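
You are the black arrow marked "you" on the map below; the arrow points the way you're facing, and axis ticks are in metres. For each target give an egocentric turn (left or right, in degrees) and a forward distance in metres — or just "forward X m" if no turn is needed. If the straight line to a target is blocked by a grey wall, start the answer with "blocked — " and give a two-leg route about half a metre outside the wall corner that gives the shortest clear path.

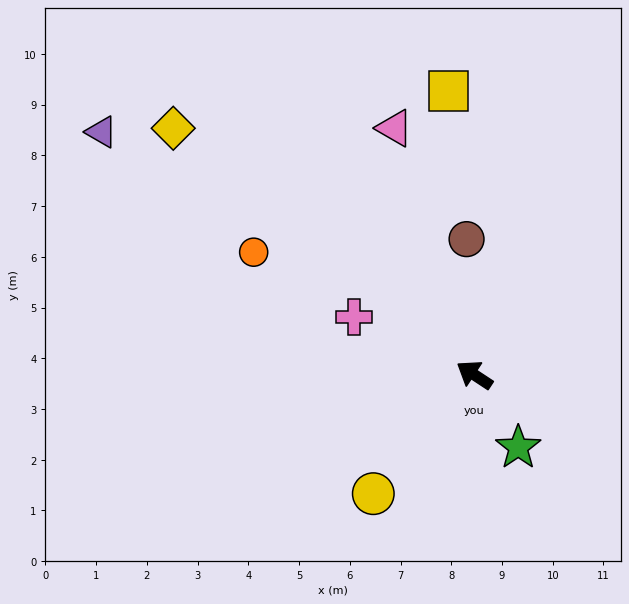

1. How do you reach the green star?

turn left 155°, forward 1.7 m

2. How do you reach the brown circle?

turn right 53°, forward 2.7 m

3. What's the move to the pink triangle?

turn right 39°, forward 5.1 m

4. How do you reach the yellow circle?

turn left 83°, forward 3.1 m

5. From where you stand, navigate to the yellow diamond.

turn right 6°, forward 7.7 m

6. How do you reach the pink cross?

turn left 8°, forward 2.6 m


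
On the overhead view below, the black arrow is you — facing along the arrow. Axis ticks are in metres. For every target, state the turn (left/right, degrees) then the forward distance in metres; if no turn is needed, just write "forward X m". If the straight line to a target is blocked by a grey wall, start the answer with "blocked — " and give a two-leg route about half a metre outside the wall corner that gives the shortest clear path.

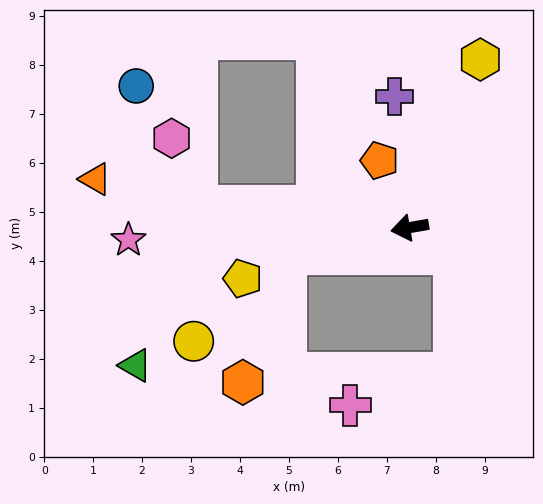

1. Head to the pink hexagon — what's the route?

blocked — turn right 16°, forward 4.4 m, then turn right 63°, forward 1.5 m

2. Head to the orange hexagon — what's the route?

blocked — turn left 2°, forward 2.6 m, then turn left 59°, forward 2.8 m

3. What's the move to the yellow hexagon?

turn right 123°, forward 3.7 m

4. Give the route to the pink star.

turn right 7°, forward 5.8 m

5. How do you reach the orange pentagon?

turn right 76°, forward 1.5 m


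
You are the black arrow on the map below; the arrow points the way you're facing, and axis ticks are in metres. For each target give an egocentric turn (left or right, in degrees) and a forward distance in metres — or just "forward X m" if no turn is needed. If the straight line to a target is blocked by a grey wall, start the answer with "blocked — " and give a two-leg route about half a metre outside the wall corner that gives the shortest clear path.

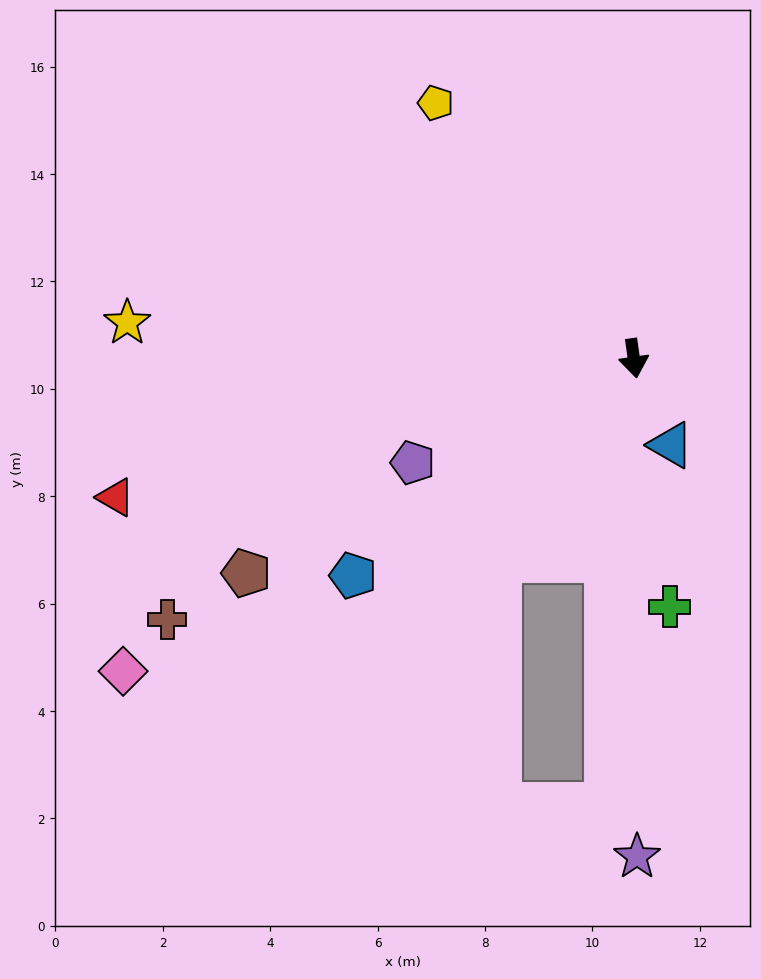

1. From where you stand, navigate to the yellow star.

turn right 102°, forward 9.5 m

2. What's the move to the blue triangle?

turn left 15°, forward 1.8 m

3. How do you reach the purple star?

turn right 8°, forward 9.3 m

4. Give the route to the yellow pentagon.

turn right 150°, forward 6.0 m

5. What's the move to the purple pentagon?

turn right 73°, forward 4.6 m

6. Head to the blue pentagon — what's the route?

turn right 60°, forward 6.6 m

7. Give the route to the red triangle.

turn right 83°, forward 10.0 m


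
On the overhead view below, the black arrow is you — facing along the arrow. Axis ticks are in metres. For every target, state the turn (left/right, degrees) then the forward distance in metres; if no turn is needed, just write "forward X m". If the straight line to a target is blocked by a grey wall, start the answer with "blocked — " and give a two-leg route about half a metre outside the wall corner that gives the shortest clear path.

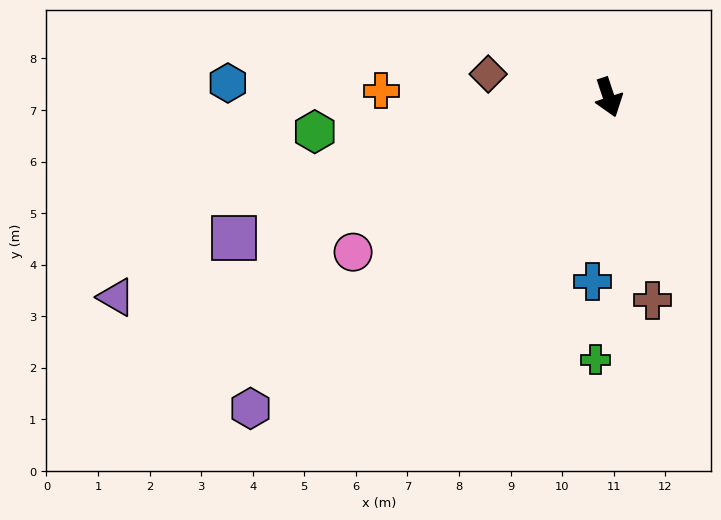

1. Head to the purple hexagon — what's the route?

turn right 67°, forward 9.2 m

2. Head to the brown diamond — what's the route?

turn right 119°, forward 2.4 m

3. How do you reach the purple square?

turn right 88°, forward 7.8 m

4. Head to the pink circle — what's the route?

turn right 77°, forward 5.8 m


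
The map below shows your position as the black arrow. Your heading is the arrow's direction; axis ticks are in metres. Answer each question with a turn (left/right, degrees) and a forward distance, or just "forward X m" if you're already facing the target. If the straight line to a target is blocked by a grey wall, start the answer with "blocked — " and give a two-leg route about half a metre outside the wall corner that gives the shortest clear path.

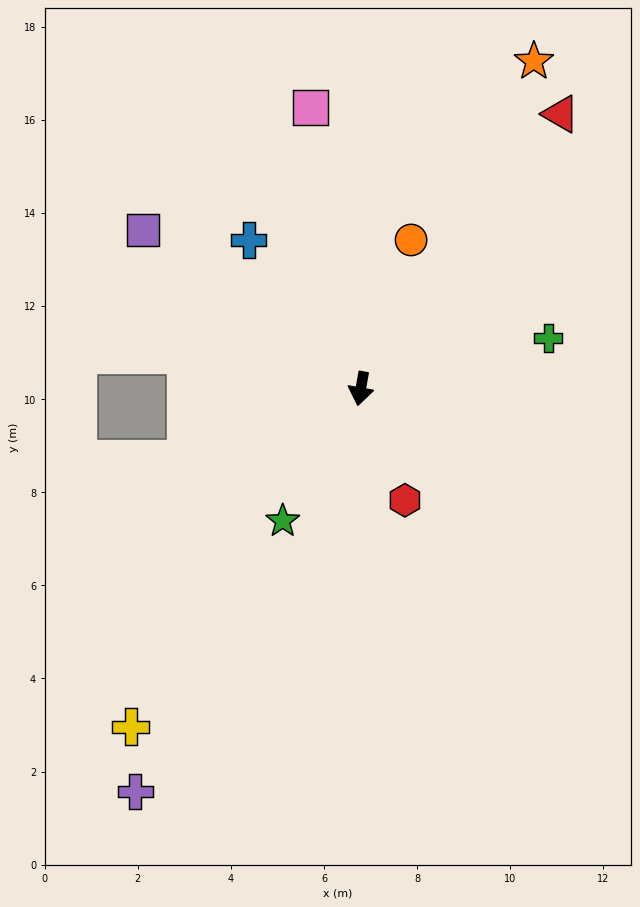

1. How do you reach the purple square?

turn right 116°, forward 5.8 m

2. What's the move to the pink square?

turn right 160°, forward 6.1 m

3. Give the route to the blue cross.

turn right 133°, forward 4.0 m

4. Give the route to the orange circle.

turn left 171°, forward 3.4 m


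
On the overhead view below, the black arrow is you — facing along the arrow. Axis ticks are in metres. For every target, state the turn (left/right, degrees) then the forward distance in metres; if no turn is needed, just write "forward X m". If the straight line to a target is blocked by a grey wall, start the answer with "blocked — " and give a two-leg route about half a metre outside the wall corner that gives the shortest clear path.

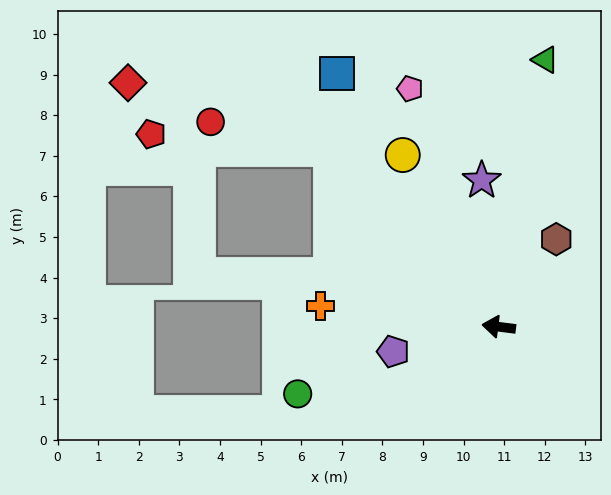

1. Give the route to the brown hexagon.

turn right 116°, forward 2.6 m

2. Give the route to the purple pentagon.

turn left 20°, forward 2.7 m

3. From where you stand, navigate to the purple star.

turn right 76°, forward 3.6 m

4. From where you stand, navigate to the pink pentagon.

turn right 62°, forward 6.3 m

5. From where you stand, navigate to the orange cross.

forward 4.4 m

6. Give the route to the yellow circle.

turn right 54°, forward 4.8 m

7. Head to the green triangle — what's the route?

turn right 93°, forward 6.7 m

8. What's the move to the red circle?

blocked — turn right 39°, forward 6.0 m, then turn left 33°, forward 3.0 m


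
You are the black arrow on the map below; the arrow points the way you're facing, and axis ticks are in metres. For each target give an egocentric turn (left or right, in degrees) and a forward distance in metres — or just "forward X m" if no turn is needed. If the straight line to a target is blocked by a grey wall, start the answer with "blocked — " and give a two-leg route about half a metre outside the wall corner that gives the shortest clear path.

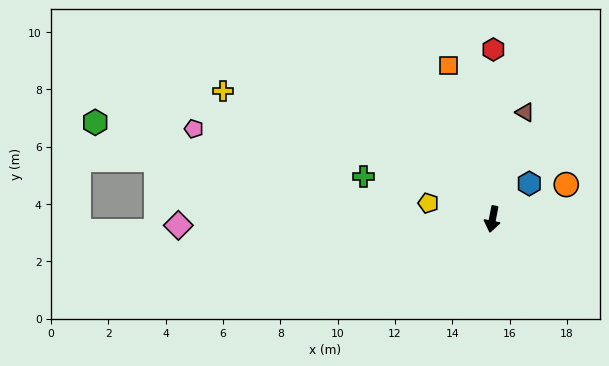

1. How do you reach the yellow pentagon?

turn right 93°, forward 2.3 m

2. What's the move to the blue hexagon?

turn left 145°, forward 1.8 m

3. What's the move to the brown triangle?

turn left 174°, forward 3.9 m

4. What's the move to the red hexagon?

turn right 169°, forward 5.9 m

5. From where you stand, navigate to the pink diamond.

turn right 78°, forward 11.0 m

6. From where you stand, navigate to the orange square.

turn right 153°, forward 5.6 m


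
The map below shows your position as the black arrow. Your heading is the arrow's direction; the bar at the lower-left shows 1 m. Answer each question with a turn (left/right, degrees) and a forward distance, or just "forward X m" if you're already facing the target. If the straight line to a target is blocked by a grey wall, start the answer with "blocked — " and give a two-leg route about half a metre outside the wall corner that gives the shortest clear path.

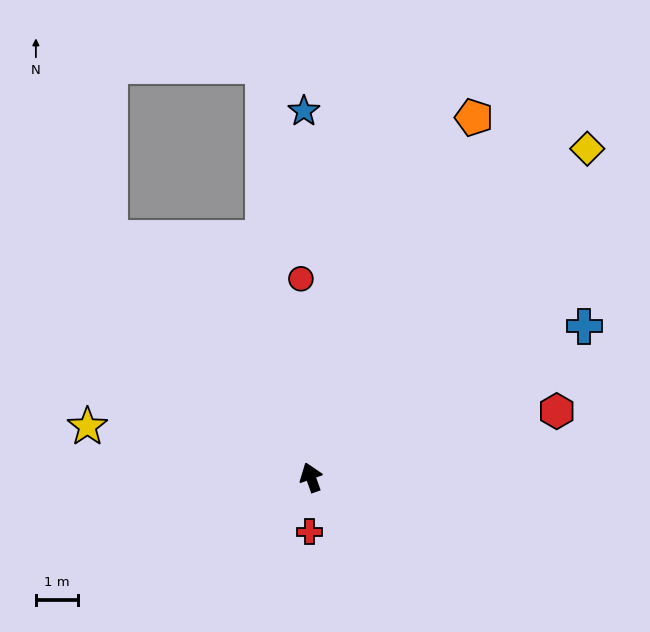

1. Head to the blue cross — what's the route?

turn right 81°, forward 7.4 m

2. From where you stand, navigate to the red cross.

turn left 159°, forward 1.3 m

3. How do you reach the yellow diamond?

turn right 60°, forward 10.2 m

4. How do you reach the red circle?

turn right 17°, forward 4.7 m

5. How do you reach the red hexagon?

turn right 94°, forward 6.1 m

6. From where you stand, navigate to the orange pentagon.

turn right 44°, forward 9.4 m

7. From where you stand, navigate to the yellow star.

turn left 58°, forward 5.4 m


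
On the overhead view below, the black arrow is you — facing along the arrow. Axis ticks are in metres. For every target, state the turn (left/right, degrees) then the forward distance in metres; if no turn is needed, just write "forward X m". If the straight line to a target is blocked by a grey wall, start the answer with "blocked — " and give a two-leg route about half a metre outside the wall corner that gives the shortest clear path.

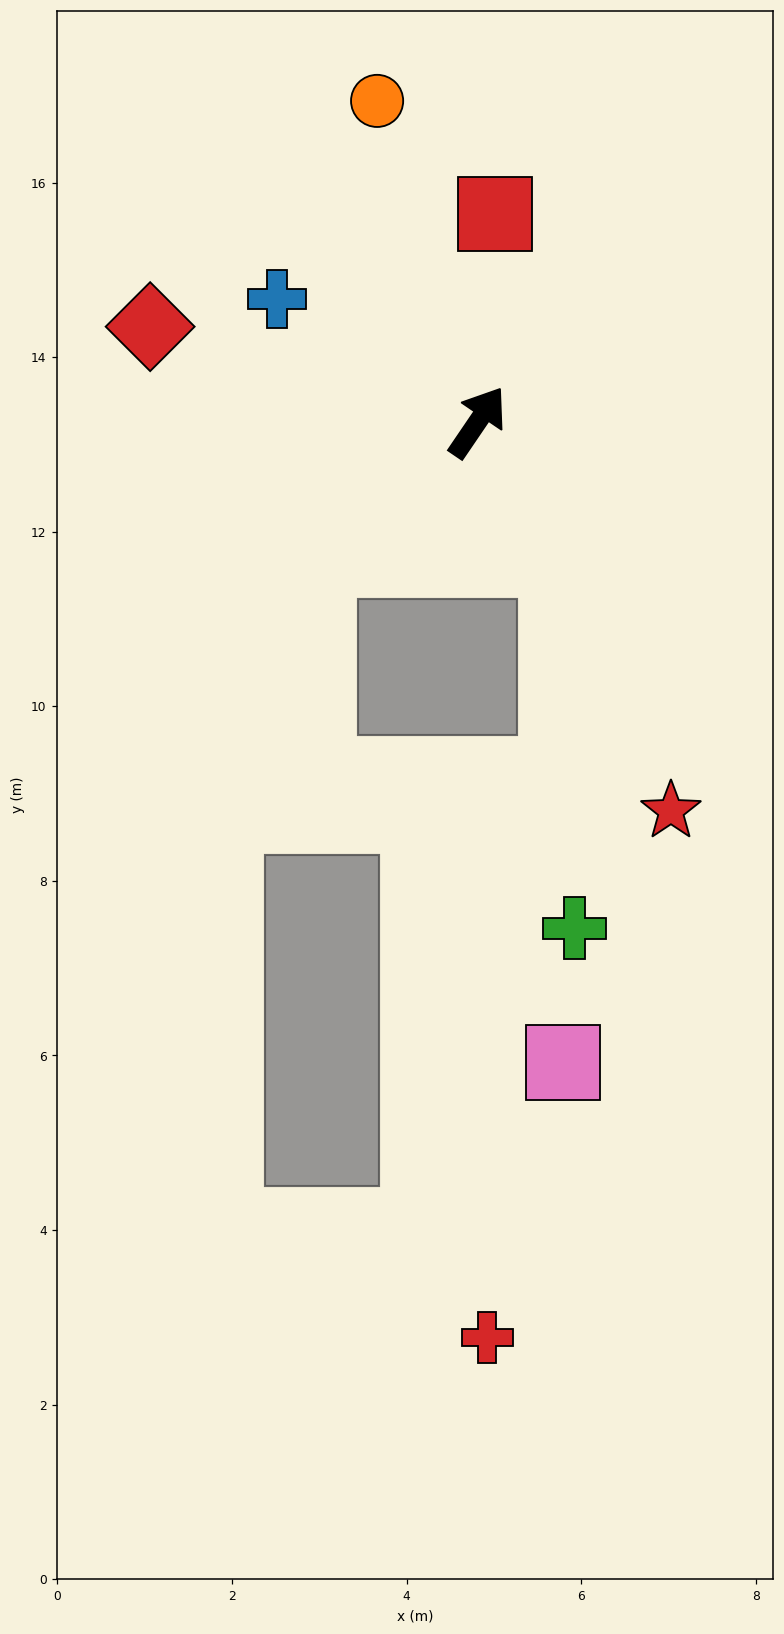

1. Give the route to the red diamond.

turn left 108°, forward 3.9 m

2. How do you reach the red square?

turn left 29°, forward 2.4 m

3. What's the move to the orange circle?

turn left 52°, forward 3.9 m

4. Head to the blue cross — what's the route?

turn left 93°, forward 2.7 m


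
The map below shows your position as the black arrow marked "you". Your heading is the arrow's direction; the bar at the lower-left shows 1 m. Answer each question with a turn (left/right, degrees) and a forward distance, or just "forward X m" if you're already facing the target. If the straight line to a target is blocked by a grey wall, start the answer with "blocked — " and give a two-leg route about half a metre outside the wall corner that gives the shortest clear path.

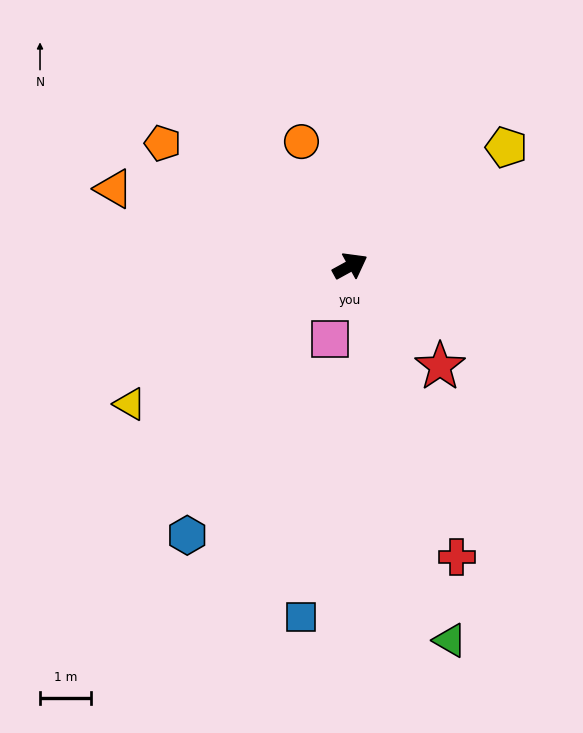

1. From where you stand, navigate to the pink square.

turn right 134°, forward 1.5 m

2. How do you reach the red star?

turn right 77°, forward 2.7 m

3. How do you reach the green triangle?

turn right 104°, forward 7.7 m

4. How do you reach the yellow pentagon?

turn left 8°, forward 3.9 m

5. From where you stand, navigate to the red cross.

turn right 99°, forward 6.1 m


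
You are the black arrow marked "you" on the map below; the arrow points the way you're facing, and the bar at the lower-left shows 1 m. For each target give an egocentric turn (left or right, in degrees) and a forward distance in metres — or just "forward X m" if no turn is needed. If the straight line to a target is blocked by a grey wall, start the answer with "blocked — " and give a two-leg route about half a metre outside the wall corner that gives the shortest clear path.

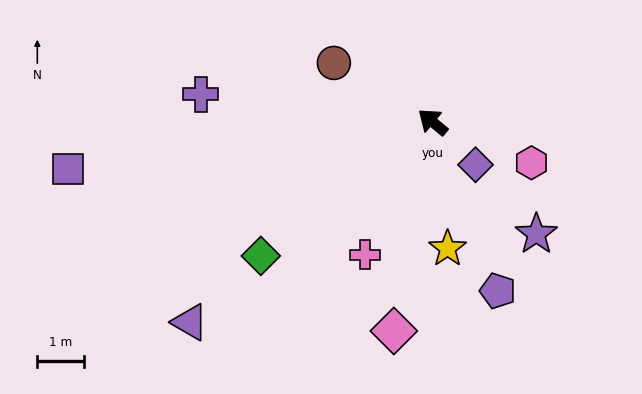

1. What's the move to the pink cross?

turn left 103°, forward 3.2 m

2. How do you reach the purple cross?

turn left 33°, forward 5.0 m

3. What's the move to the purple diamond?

turn left 175°, forward 1.3 m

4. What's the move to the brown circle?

turn left 9°, forward 2.5 m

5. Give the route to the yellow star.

turn left 136°, forward 2.8 m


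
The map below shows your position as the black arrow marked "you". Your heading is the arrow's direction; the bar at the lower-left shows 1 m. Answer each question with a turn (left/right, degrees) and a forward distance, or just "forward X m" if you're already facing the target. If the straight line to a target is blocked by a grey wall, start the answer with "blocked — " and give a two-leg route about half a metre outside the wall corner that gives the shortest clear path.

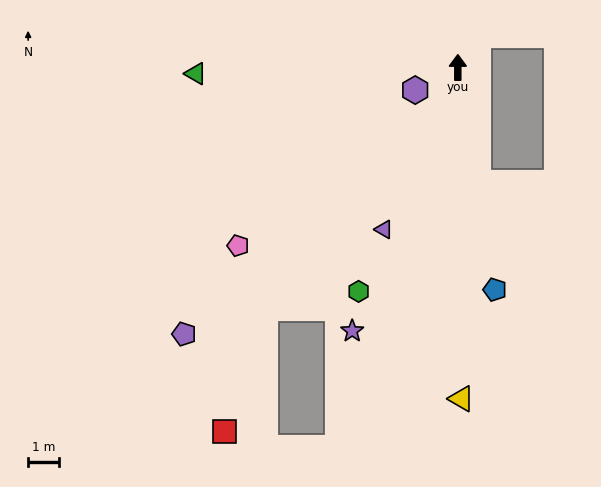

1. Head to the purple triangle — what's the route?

turn left 156°, forward 5.8 m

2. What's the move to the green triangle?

turn left 92°, forward 8.5 m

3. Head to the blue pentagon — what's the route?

turn right 170°, forward 7.3 m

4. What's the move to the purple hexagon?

turn left 118°, forward 1.6 m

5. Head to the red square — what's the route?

blocked — turn left 142°, forward 10.1 m, then turn left 20°, forward 4.2 m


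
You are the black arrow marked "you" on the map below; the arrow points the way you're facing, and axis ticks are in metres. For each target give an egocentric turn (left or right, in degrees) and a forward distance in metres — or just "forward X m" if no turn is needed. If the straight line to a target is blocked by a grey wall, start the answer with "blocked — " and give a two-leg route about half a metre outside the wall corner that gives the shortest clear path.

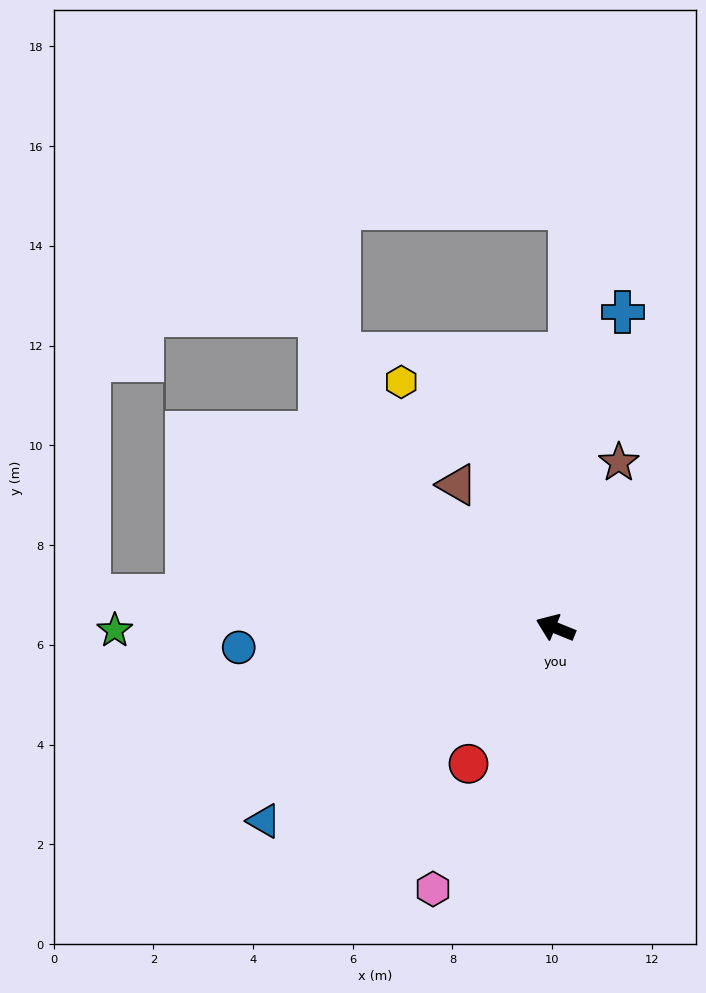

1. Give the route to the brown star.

turn right 89°, forward 3.6 m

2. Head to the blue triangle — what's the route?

turn left 56°, forward 7.0 m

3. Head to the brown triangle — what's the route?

turn right 33°, forward 3.5 m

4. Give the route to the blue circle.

turn left 26°, forward 6.4 m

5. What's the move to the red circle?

turn left 79°, forward 3.2 m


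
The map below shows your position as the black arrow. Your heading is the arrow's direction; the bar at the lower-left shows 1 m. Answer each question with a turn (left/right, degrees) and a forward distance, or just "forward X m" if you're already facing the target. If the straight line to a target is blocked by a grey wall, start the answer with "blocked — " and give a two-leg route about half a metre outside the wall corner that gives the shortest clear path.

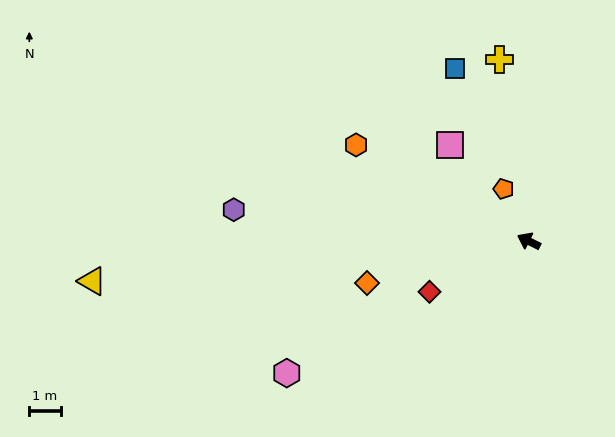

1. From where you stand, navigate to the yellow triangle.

turn left 32°, forward 13.9 m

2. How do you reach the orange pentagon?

turn right 38°, forward 1.8 m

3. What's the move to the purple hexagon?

turn left 20°, forward 9.4 m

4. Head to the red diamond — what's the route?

turn left 53°, forward 3.5 m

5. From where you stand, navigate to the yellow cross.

turn right 54°, forward 5.8 m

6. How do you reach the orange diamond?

turn left 41°, forward 5.3 m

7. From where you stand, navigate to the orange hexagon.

turn right 3°, forward 6.3 m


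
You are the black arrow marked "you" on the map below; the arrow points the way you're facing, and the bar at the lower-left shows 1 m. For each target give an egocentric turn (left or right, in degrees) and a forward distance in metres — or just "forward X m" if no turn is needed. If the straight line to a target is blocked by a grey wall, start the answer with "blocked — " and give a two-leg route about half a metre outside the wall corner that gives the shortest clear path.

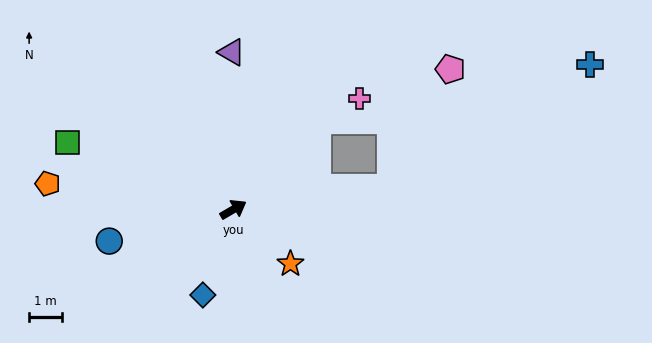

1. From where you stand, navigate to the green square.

turn left 128°, forward 5.4 m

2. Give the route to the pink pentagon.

blocked — turn right 22°, forward 4.8 m, then turn left 55°, forward 4.0 m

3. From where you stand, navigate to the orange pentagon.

turn left 142°, forward 5.7 m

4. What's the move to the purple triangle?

turn left 60°, forward 4.8 m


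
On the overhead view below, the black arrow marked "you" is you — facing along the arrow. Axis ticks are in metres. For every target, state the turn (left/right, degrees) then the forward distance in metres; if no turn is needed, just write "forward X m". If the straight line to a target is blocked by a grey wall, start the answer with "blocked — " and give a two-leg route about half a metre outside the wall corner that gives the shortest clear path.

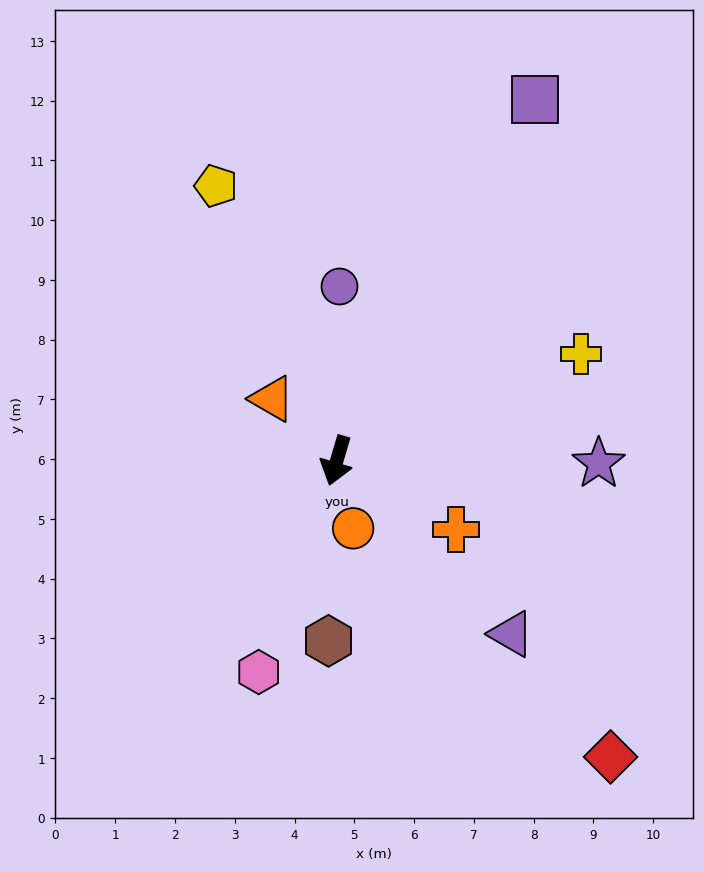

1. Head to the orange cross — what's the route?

turn left 77°, forward 2.3 m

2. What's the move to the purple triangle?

turn left 62°, forward 4.1 m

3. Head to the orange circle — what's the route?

turn left 30°, forward 1.2 m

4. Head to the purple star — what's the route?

turn left 106°, forward 4.4 m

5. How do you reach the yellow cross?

turn left 130°, forward 4.5 m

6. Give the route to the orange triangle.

turn right 117°, forward 1.5 m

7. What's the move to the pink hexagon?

turn right 4°, forward 3.8 m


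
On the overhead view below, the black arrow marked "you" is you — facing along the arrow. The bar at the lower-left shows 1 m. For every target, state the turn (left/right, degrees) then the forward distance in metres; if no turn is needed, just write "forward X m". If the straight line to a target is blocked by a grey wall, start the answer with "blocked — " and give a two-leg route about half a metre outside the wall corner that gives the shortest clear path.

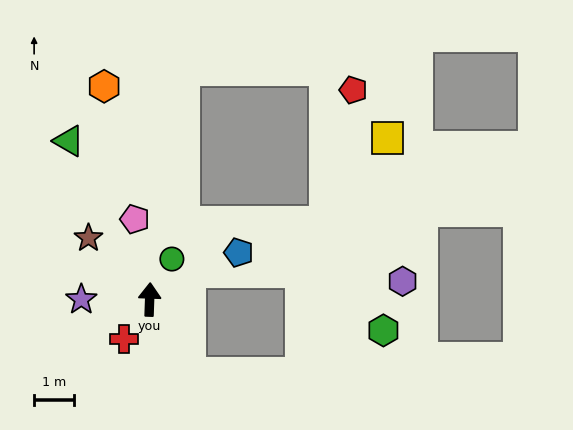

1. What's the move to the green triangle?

turn left 29°, forward 4.5 m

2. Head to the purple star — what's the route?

turn left 92°, forward 1.7 m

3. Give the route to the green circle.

turn right 27°, forward 1.2 m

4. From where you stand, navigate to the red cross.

turn left 149°, forward 1.2 m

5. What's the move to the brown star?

turn left 47°, forward 2.2 m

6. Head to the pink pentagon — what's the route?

turn left 13°, forward 2.0 m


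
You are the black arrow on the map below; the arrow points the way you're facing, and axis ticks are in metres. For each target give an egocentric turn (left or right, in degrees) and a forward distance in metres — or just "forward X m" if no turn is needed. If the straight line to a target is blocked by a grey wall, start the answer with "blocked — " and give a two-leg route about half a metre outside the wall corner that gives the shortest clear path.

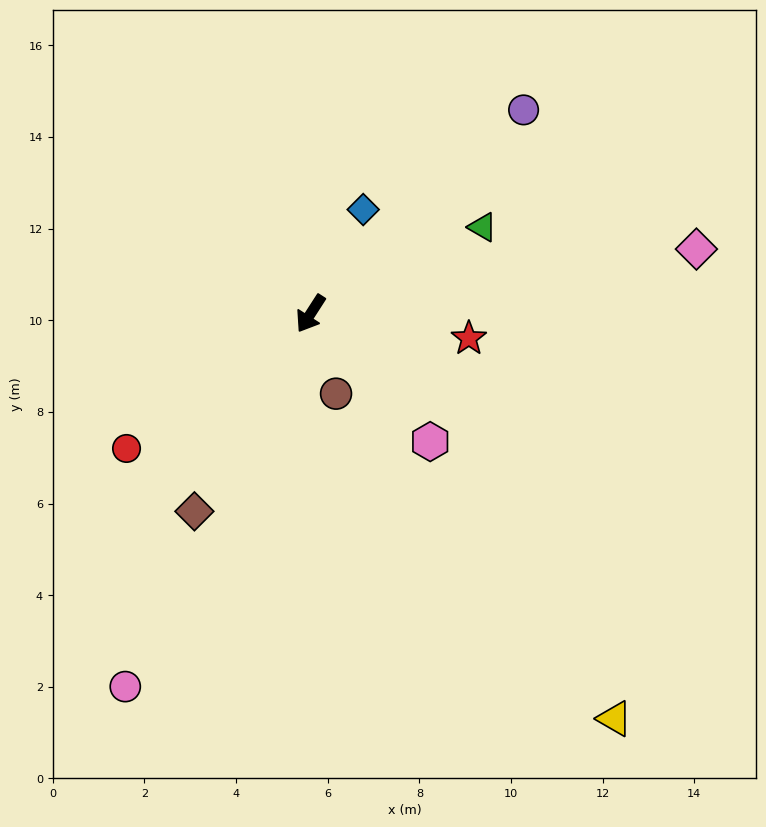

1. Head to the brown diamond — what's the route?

turn left 2°, forward 5.0 m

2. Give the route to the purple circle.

turn left 166°, forward 6.4 m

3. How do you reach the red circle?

turn right 21°, forward 5.0 m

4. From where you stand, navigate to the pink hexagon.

turn left 76°, forward 3.8 m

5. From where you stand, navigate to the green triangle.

turn left 149°, forward 4.2 m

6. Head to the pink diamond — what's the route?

turn left 132°, forward 8.5 m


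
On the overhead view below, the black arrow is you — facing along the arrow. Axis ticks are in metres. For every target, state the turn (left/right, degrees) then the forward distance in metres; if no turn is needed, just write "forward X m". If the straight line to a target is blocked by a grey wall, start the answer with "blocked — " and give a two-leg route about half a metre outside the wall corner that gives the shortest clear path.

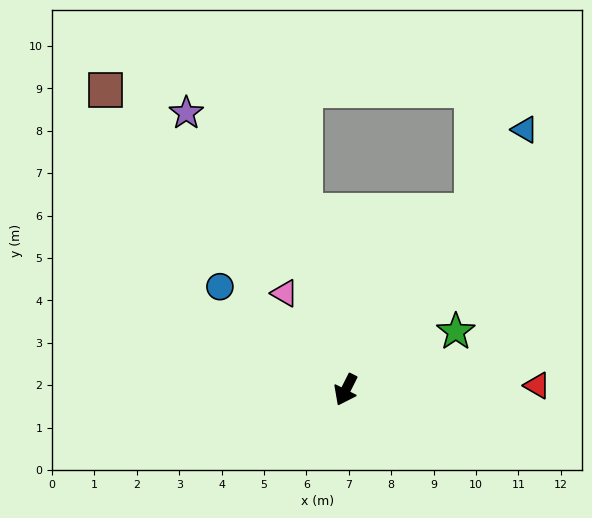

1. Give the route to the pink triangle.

turn right 121°, forward 2.7 m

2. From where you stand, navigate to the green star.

turn left 145°, forward 2.9 m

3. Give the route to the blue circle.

turn right 103°, forward 3.8 m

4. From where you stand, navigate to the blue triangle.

turn left 172°, forward 7.4 m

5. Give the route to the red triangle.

turn left 118°, forward 4.5 m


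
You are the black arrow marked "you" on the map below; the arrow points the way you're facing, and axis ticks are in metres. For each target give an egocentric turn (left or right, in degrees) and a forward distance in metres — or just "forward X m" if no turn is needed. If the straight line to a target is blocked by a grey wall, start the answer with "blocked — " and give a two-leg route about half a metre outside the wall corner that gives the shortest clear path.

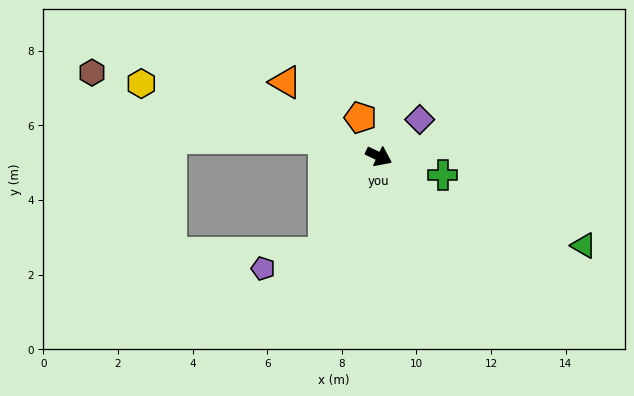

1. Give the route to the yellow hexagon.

turn right 171°, forward 6.7 m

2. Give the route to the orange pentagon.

turn left 141°, forward 1.2 m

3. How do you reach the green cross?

turn left 9°, forward 1.8 m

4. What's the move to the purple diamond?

turn left 68°, forward 1.5 m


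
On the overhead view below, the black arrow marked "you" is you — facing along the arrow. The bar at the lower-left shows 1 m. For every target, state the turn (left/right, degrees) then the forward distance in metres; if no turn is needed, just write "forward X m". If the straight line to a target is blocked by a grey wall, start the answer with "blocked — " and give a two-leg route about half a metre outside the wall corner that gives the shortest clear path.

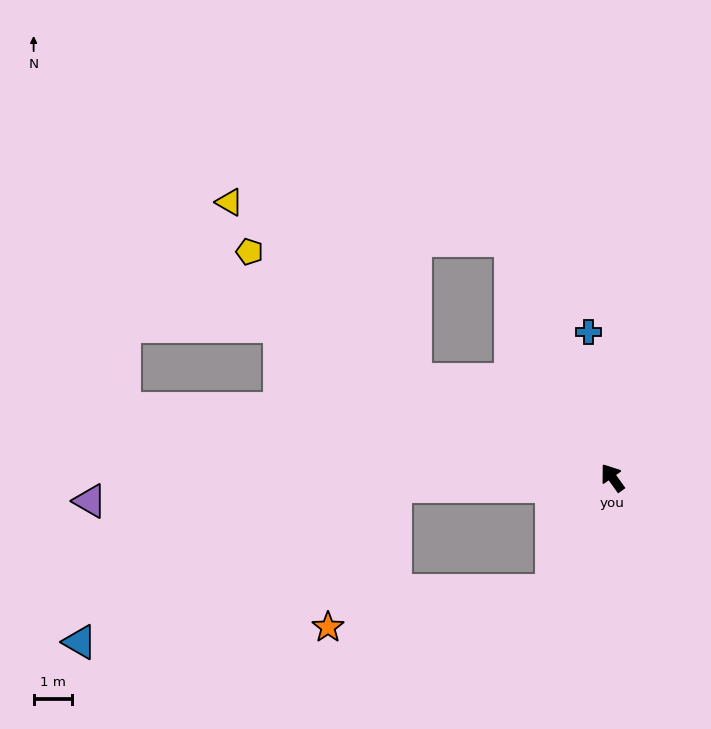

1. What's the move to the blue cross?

turn right 26°, forward 3.9 m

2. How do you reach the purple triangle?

turn left 57°, forward 13.7 m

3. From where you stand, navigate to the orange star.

blocked — turn left 116°, forward 3.4 m, then turn right 52°, forward 5.9 m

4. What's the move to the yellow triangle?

blocked — turn left 28°, forward 5.8 m, then turn right 17°, forward 6.7 m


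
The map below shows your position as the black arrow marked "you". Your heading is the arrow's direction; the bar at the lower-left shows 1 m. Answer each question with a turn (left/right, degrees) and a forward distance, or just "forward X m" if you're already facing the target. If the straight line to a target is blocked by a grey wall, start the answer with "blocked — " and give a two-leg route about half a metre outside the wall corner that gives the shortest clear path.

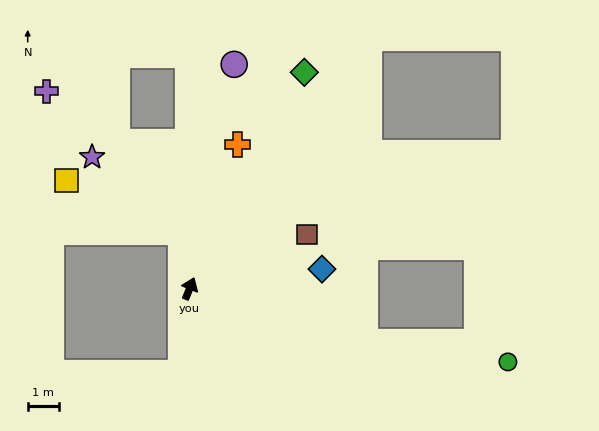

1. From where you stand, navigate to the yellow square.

blocked — turn left 31°, forward 1.9 m, then turn left 57°, forward 4.0 m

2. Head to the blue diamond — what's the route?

turn right 60°, forward 4.3 m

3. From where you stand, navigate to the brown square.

turn right 43°, forward 4.2 m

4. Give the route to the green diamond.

turn right 6°, forward 7.9 m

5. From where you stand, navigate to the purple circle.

turn left 11°, forward 7.4 m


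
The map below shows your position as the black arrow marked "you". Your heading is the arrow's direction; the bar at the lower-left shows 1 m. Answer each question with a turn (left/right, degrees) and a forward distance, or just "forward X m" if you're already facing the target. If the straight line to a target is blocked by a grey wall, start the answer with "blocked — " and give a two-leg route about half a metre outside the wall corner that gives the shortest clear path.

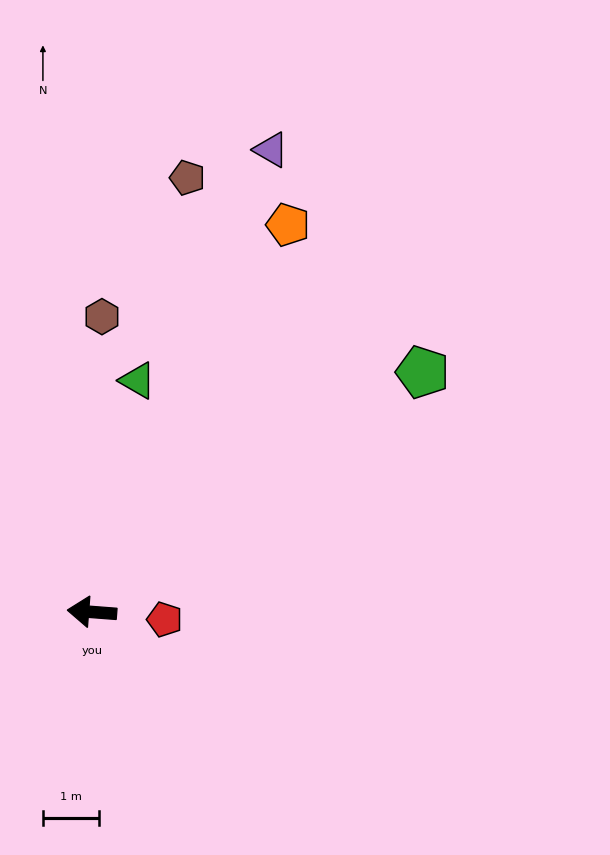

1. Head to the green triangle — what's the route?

turn right 97°, forward 4.2 m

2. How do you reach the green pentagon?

turn right 140°, forward 7.2 m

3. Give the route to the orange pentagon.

turn right 112°, forward 7.7 m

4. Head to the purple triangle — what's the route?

turn right 107°, forward 8.8 m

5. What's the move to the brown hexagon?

turn right 88°, forward 5.2 m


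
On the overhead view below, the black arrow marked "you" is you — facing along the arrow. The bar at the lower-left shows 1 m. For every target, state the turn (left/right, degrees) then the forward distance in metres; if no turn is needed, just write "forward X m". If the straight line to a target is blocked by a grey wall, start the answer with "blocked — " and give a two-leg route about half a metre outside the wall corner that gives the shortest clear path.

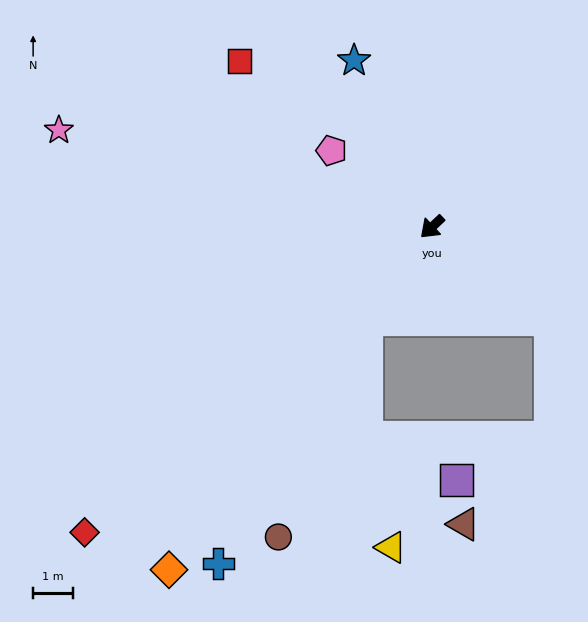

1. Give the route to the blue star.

turn right 108°, forward 4.6 m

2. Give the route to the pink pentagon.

turn right 80°, forward 3.1 m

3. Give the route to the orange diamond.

turn left 9°, forward 10.7 m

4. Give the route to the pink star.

turn right 58°, forward 9.6 m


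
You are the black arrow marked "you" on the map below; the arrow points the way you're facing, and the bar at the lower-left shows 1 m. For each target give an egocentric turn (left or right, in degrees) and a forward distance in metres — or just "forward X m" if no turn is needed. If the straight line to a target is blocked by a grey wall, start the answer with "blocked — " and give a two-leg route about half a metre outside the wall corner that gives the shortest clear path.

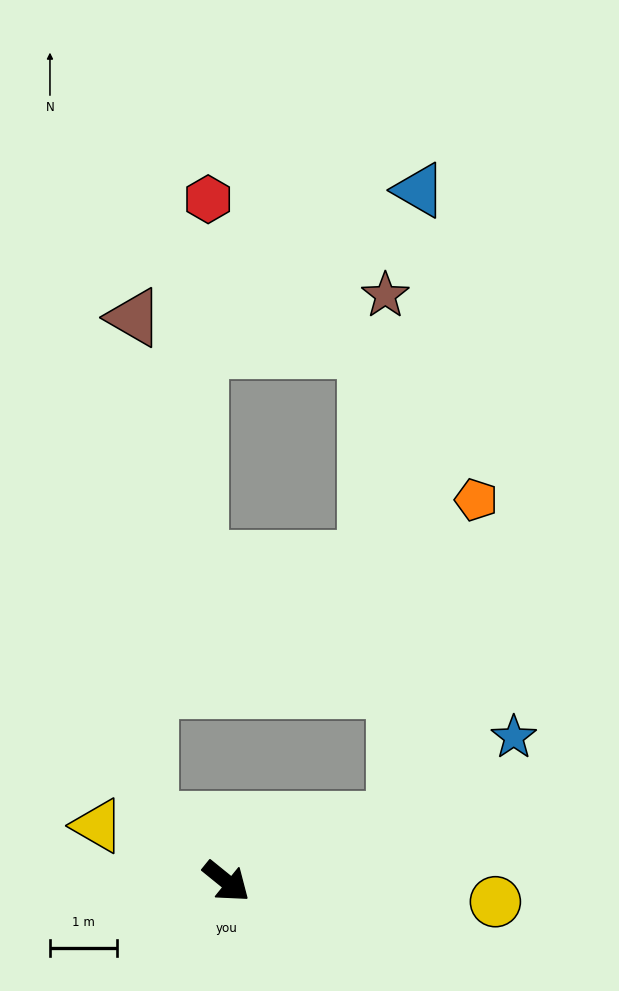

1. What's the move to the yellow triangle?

turn right 164°, forward 2.1 m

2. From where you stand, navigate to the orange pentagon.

blocked — turn left 59°, forward 2.7 m, then turn left 56°, forward 4.9 m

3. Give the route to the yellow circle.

turn left 35°, forward 4.0 m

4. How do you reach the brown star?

blocked — turn left 59°, forward 2.7 m, then turn left 71°, forward 7.8 m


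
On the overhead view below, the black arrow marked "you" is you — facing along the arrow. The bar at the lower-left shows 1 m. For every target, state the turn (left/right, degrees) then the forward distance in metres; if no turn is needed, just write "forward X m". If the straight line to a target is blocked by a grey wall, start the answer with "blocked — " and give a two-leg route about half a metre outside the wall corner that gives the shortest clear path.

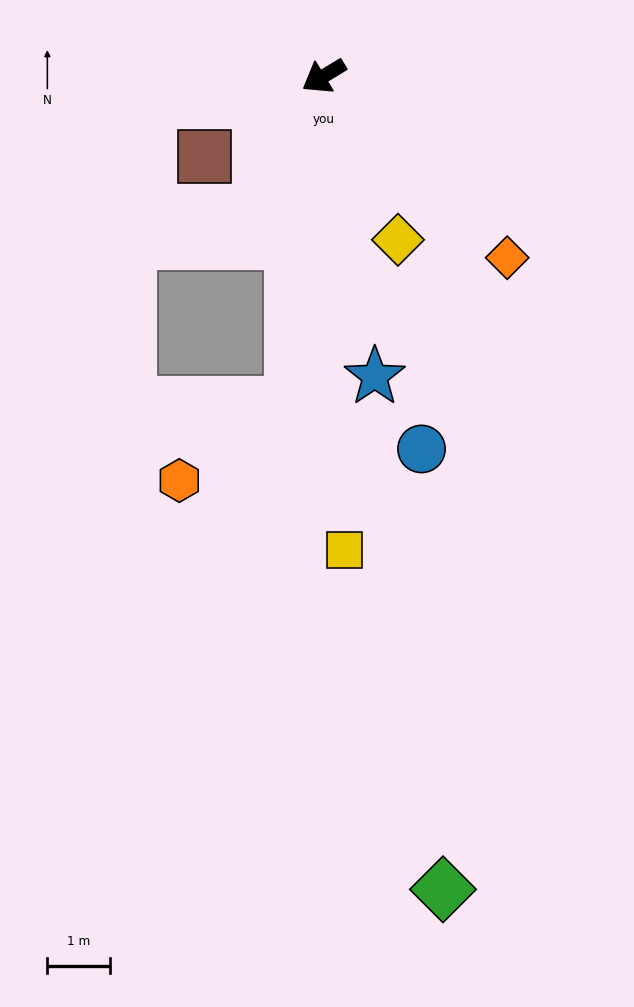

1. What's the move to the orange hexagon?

blocked — turn left 53°, forward 5.2 m, then turn right 50°, forward 2.2 m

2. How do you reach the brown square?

turn left 3°, forward 2.3 m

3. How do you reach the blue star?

turn left 68°, forward 4.8 m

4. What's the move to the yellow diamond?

turn left 83°, forward 2.9 m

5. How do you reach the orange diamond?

turn left 104°, forward 4.1 m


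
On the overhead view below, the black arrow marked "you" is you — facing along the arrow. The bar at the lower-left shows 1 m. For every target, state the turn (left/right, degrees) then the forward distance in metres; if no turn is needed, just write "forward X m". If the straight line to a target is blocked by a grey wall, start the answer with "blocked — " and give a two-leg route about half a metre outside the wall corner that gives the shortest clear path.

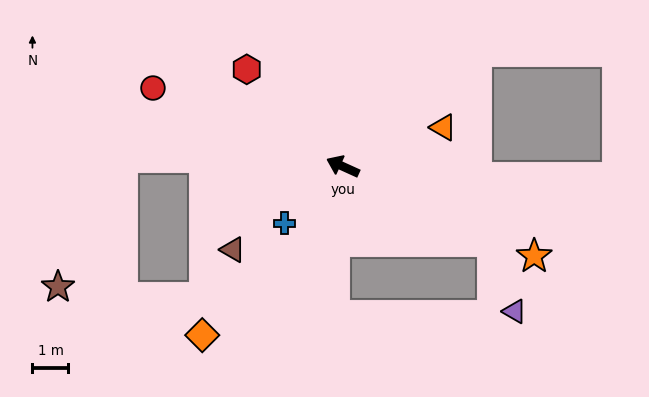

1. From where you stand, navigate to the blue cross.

turn left 69°, forward 2.3 m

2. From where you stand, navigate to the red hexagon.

turn right 21°, forward 3.8 m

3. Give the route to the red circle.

forward 5.7 m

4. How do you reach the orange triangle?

turn right 134°, forward 3.0 m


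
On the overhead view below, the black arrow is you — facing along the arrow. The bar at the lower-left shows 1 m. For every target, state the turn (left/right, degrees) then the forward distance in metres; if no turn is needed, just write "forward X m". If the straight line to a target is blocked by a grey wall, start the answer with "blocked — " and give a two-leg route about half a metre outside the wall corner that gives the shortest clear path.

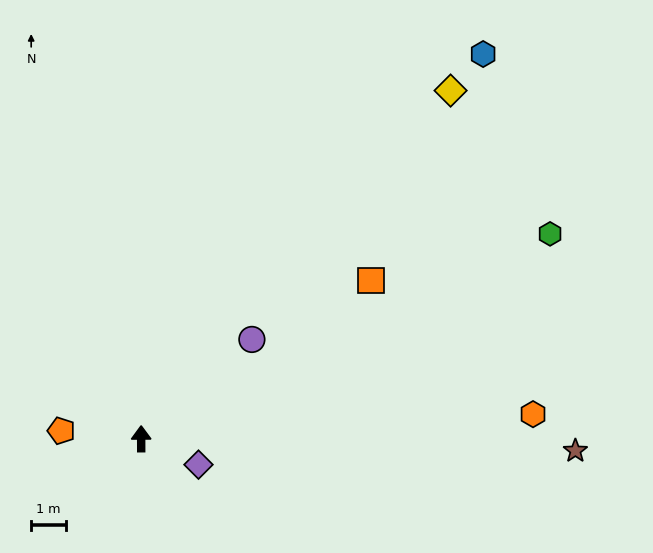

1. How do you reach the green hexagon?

turn right 64°, forward 13.1 m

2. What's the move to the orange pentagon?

turn left 84°, forward 2.3 m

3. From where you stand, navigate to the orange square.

turn right 56°, forward 8.0 m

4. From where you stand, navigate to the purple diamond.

turn right 114°, forward 1.8 m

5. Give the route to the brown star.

turn right 92°, forward 12.4 m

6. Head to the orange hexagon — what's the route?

turn right 87°, forward 11.2 m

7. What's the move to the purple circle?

turn right 48°, forward 4.3 m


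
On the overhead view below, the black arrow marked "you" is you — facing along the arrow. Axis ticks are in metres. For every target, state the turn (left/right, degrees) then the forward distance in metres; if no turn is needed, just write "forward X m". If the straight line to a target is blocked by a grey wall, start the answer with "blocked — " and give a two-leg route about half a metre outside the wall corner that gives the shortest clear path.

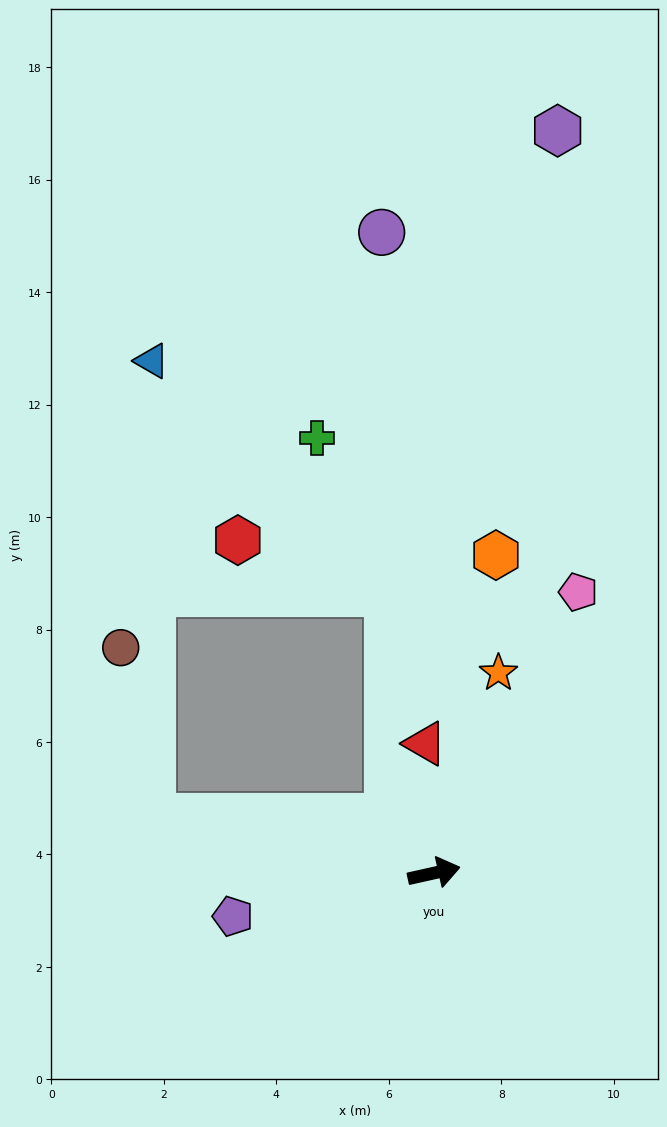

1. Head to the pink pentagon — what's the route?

turn left 50°, forward 5.6 m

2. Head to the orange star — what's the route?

turn left 60°, forward 3.7 m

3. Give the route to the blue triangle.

blocked — turn left 156°, forward 5.1 m, then turn right 79°, forward 8.1 m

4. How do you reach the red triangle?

turn left 81°, forward 2.3 m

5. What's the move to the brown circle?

blocked — turn left 156°, forward 5.1 m, then turn right 68°, forward 3.1 m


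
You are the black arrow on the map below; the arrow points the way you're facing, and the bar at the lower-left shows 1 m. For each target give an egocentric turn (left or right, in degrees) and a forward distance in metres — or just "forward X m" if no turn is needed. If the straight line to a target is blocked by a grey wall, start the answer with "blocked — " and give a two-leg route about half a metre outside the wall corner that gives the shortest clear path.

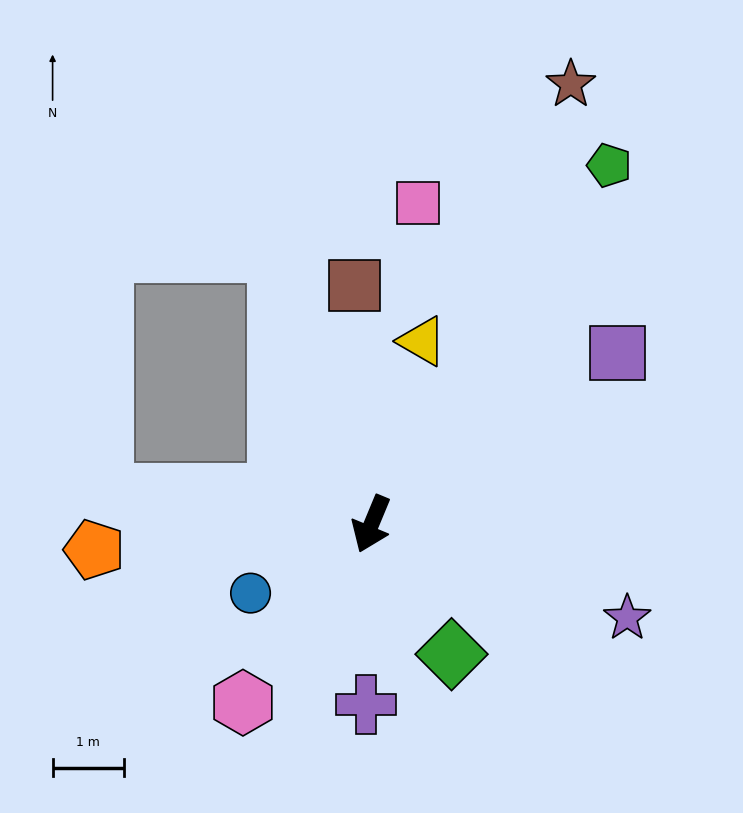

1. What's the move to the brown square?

turn right 153°, forward 3.4 m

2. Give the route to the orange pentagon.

turn right 62°, forward 3.9 m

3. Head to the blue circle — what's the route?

turn right 38°, forward 2.0 m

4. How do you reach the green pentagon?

turn left 169°, forward 6.1 m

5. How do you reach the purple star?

turn left 92°, forward 3.8 m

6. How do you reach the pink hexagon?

turn right 13°, forward 3.1 m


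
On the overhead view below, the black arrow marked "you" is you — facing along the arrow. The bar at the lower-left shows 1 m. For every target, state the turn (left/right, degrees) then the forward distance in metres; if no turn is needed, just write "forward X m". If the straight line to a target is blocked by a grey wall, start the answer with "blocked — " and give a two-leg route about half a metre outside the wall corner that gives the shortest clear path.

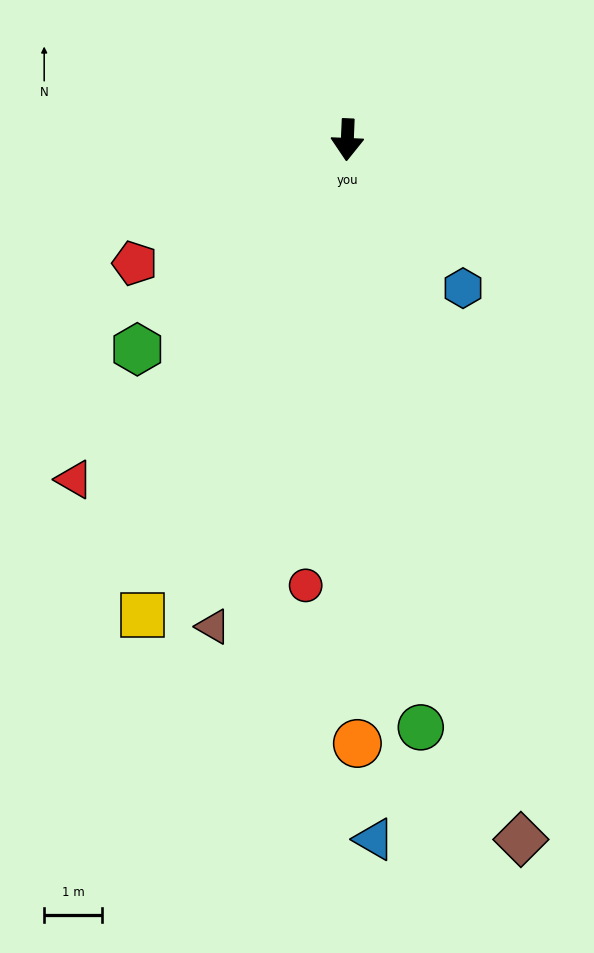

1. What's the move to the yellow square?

turn right 21°, forward 8.9 m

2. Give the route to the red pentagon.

turn right 57°, forward 4.2 m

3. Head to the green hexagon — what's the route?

turn right 43°, forward 5.1 m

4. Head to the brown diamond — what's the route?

turn left 16°, forward 12.4 m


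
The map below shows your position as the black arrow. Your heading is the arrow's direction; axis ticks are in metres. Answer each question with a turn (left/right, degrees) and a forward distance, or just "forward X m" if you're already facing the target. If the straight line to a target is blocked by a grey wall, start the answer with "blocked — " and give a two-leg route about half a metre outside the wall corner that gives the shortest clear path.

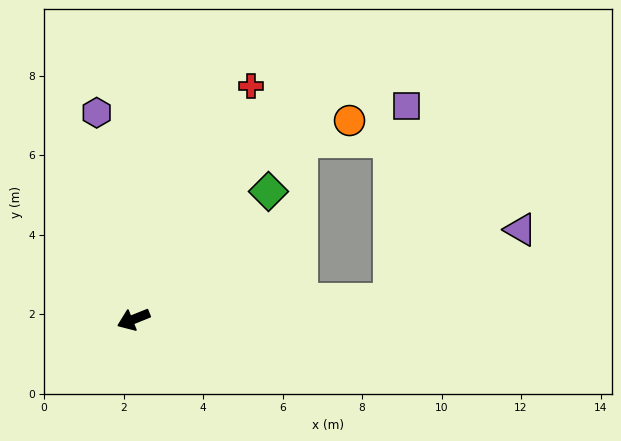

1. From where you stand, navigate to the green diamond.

turn right 159°, forward 4.7 m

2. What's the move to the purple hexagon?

turn right 102°, forward 5.3 m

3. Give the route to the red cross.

turn right 139°, forward 6.6 m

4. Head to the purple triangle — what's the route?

blocked — turn left 162°, forward 6.5 m, then turn left 24°, forward 3.7 m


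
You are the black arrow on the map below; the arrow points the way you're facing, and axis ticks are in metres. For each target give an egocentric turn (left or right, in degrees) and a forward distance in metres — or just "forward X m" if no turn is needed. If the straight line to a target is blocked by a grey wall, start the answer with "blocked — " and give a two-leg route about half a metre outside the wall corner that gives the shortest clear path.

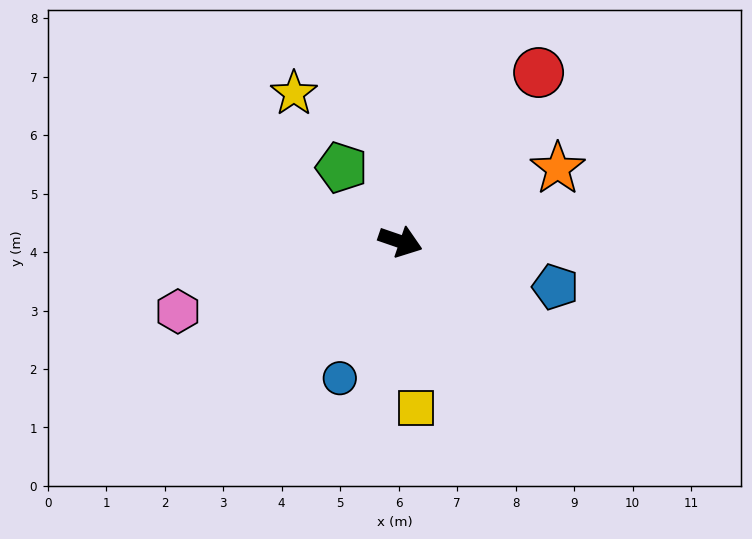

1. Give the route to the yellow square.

turn right 66°, forward 2.9 m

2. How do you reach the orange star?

turn left 44°, forward 3.0 m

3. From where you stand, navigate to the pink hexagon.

turn right 144°, forward 4.0 m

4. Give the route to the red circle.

turn left 70°, forward 3.7 m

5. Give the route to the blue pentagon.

turn left 3°, forward 2.8 m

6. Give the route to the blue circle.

turn right 95°, forward 2.6 m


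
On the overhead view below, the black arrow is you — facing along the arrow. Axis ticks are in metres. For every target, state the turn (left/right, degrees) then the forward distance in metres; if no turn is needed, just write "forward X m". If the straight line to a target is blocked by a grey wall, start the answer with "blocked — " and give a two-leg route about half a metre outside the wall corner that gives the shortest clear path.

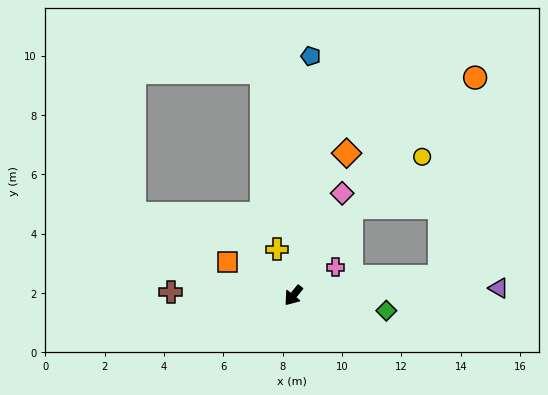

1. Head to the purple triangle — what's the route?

turn left 131°, forward 6.9 m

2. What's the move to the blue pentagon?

turn right 145°, forward 8.1 m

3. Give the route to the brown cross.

turn right 53°, forward 4.1 m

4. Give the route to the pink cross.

turn left 163°, forward 1.7 m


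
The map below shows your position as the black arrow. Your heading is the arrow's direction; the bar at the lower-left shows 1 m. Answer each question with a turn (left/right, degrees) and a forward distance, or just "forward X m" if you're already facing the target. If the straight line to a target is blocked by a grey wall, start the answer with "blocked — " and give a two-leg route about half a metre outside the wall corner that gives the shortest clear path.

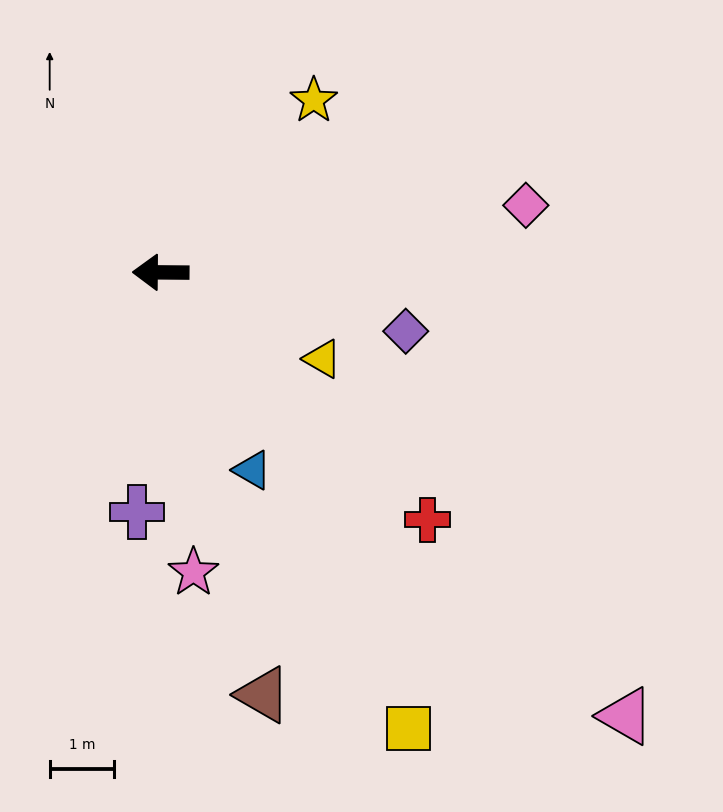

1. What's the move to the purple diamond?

turn left 167°, forward 3.9 m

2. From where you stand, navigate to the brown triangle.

turn left 104°, forward 6.7 m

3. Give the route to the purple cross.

turn left 85°, forward 3.7 m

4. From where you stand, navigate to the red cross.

turn left 138°, forward 5.6 m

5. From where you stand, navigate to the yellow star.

turn right 131°, forward 3.6 m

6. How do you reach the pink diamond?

turn right 169°, forward 5.7 m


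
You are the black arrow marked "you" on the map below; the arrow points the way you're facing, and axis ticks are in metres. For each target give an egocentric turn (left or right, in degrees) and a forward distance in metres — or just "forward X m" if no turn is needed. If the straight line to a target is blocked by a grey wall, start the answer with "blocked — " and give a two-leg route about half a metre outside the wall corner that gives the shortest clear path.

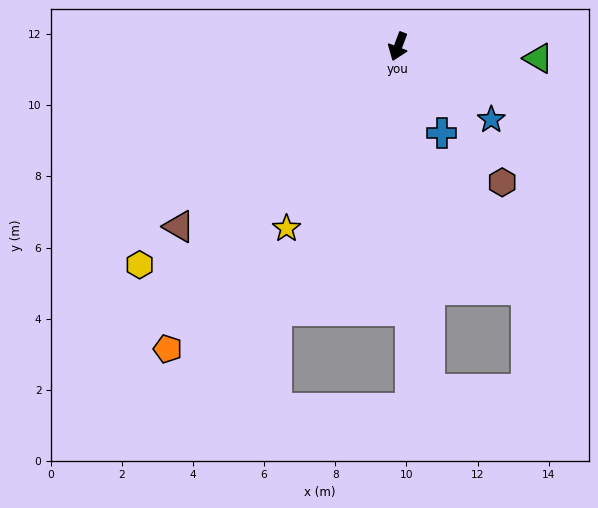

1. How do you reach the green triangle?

turn left 106°, forward 4.0 m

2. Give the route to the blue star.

turn left 73°, forward 3.3 m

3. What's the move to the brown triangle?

turn right 30°, forward 8.0 m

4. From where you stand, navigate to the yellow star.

turn right 11°, forward 6.0 m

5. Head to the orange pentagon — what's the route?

turn right 17°, forward 10.7 m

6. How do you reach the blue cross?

turn left 47°, forward 2.7 m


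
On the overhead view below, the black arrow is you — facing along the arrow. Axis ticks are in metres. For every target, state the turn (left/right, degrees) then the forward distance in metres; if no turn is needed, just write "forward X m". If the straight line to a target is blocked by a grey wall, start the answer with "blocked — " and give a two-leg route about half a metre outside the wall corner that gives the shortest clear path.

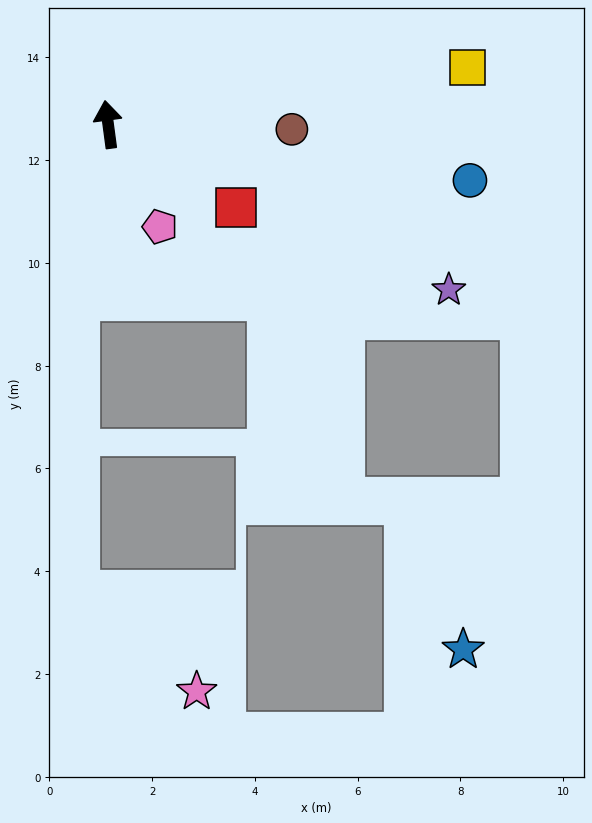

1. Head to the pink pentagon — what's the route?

turn right 161°, forward 2.2 m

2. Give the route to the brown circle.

turn right 99°, forward 3.6 m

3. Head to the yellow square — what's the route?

turn right 89°, forward 7.1 m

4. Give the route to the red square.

turn right 131°, forward 3.0 m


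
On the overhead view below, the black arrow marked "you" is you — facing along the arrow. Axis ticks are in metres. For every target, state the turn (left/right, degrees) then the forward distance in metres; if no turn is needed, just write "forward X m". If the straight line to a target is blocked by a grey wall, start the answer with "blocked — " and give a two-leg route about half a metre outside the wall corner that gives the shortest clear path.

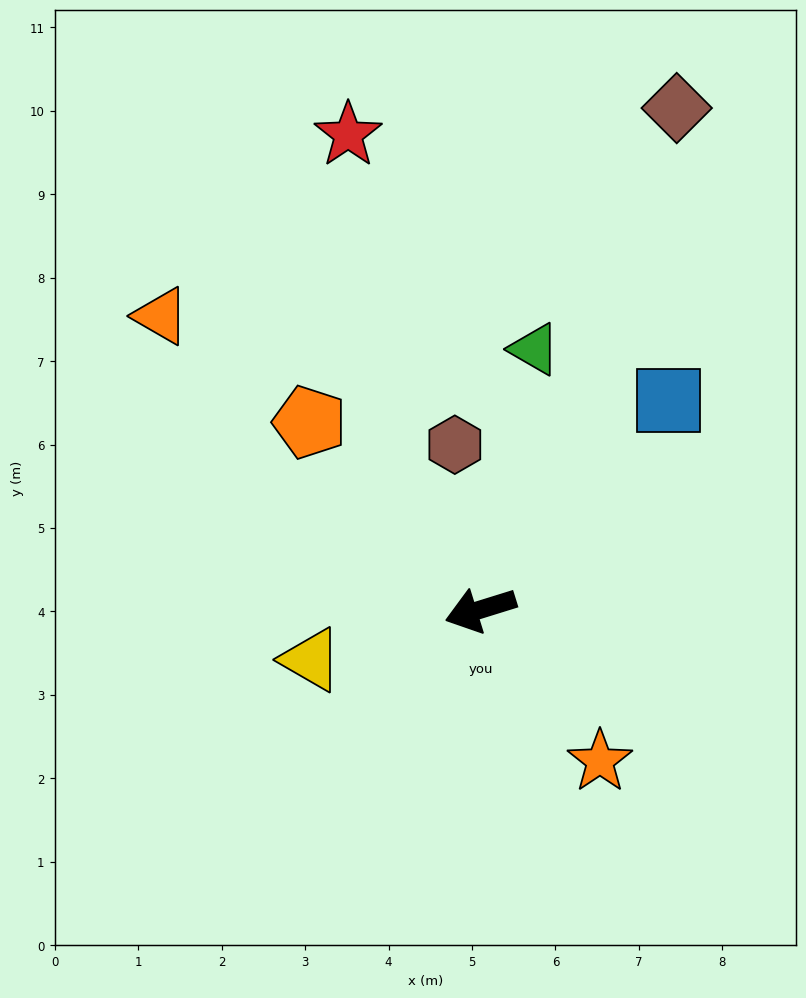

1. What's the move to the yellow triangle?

forward 2.1 m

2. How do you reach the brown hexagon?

turn right 98°, forward 2.0 m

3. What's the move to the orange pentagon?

turn right 65°, forward 3.0 m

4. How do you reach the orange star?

turn left 111°, forward 2.3 m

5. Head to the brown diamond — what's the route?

turn right 129°, forward 6.5 m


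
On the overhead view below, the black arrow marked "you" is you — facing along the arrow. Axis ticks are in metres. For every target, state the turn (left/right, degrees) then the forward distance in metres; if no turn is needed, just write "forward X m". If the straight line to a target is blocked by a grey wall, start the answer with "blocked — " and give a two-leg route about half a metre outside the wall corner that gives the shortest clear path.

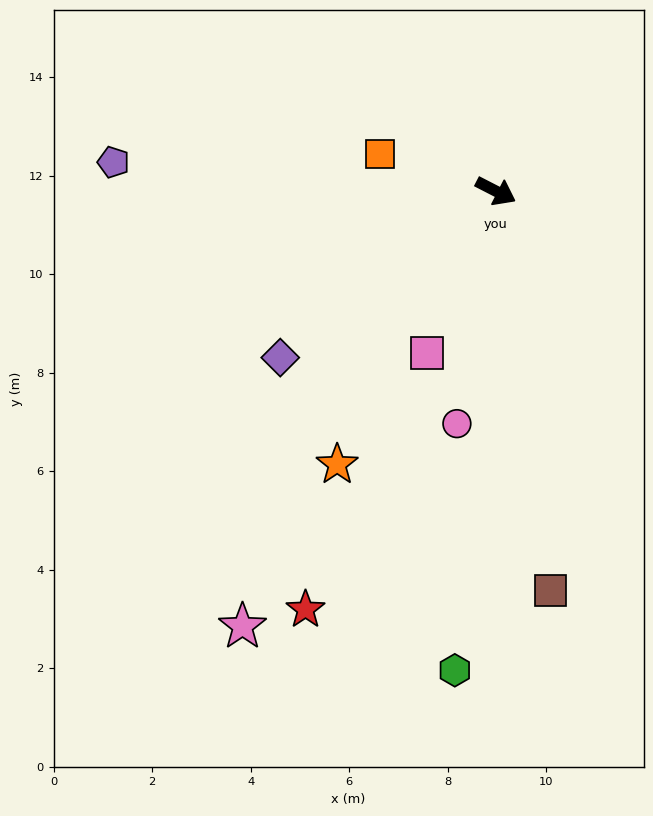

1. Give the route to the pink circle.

turn right 72°, forward 4.8 m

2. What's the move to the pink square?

turn right 86°, forward 3.6 m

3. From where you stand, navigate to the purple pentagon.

turn right 157°, forward 7.8 m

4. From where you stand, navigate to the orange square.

turn right 171°, forward 2.5 m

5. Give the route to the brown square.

turn right 55°, forward 8.2 m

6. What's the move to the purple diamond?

turn right 115°, forward 5.5 m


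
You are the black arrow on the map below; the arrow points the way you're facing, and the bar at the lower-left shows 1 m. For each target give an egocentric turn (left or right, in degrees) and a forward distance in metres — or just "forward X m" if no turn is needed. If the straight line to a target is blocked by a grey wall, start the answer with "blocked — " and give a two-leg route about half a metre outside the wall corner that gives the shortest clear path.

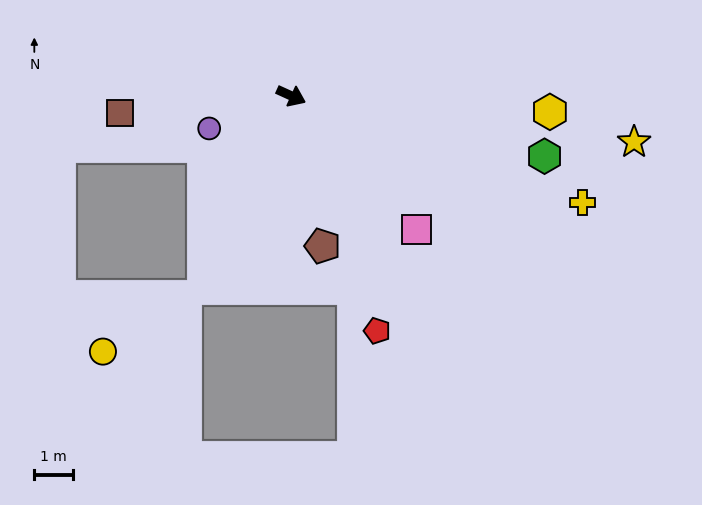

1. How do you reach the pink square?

turn right 22°, forward 4.7 m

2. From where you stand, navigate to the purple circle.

turn right 134°, forward 2.3 m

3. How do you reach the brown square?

turn right 150°, forward 4.4 m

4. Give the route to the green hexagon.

turn left 11°, forward 6.7 m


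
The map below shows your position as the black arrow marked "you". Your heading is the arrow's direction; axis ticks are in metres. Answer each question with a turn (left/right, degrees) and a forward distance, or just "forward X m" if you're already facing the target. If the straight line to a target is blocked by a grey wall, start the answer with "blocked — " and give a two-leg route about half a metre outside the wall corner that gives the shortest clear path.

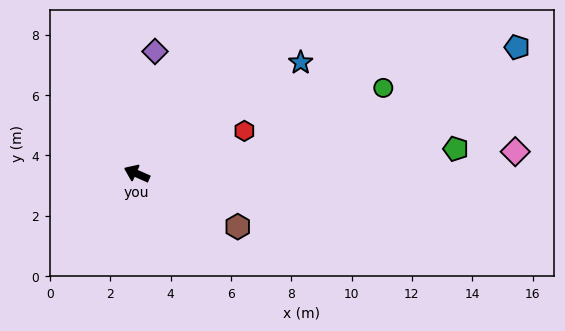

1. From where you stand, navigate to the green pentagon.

turn right 152°, forward 10.6 m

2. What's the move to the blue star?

turn right 122°, forward 6.6 m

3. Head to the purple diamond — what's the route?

turn right 75°, forward 4.1 m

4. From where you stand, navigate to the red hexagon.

turn right 134°, forward 3.8 m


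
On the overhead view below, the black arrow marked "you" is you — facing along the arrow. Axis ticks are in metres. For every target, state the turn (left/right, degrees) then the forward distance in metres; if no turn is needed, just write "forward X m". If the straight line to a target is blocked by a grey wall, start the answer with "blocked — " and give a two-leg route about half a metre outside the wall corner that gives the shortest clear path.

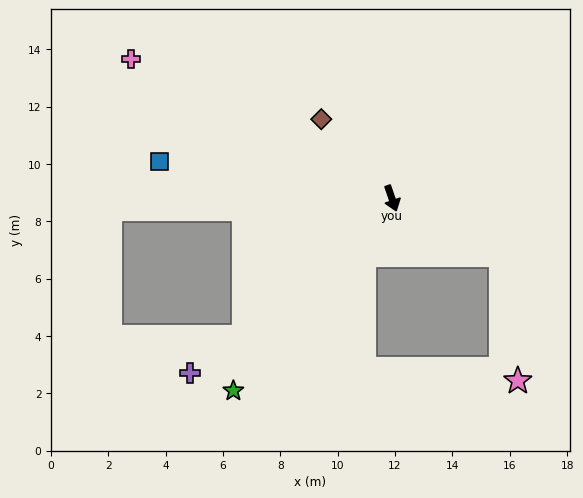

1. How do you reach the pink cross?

turn right 137°, forward 10.3 m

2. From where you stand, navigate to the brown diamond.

turn right 157°, forward 3.7 m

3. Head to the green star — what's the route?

turn right 58°, forward 8.7 m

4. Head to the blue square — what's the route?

turn right 118°, forward 8.2 m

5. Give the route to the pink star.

blocked — turn left 44°, forward 4.3 m, then turn right 55°, forward 4.4 m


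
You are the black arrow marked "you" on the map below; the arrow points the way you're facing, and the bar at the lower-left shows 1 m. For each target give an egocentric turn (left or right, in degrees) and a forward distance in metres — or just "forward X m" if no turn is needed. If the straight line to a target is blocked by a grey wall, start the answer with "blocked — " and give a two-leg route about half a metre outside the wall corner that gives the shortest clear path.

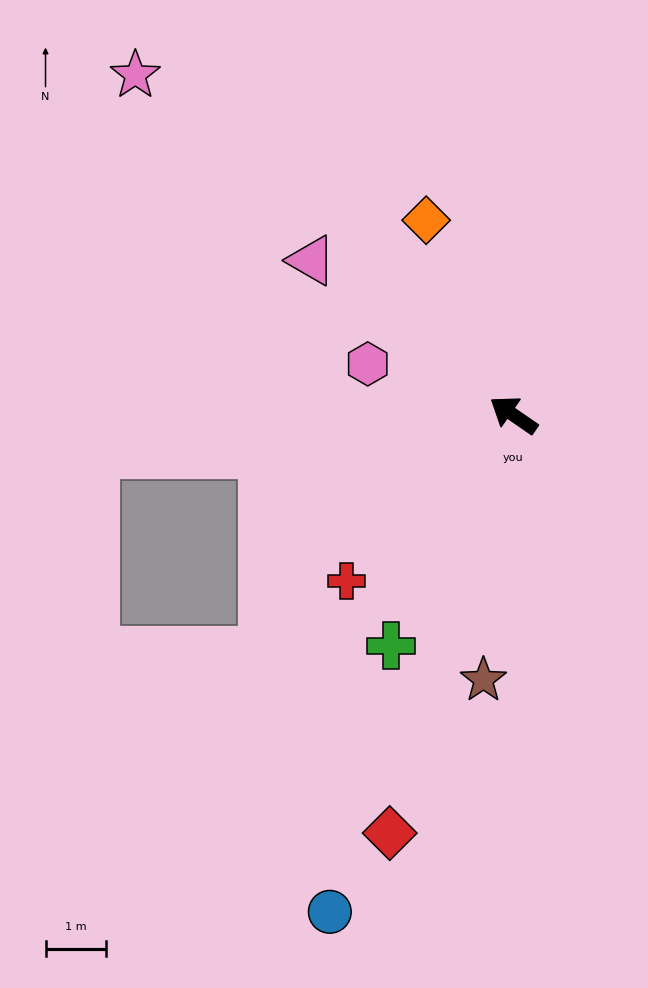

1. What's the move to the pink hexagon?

turn left 15°, forward 2.5 m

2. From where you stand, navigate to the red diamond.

turn left 108°, forward 7.2 m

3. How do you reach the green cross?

turn left 97°, forward 4.3 m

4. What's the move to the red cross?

turn left 79°, forward 3.9 m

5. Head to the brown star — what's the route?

turn left 118°, forward 4.4 m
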